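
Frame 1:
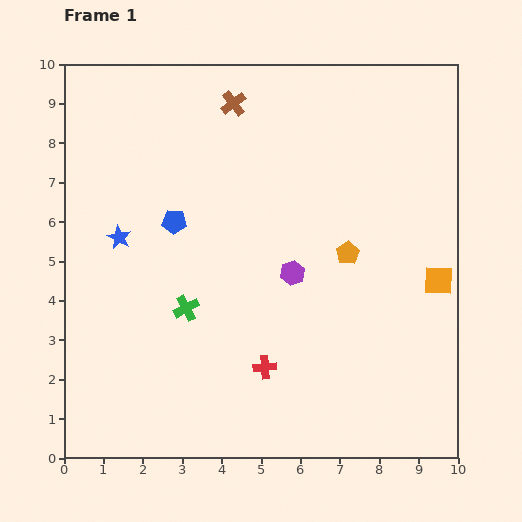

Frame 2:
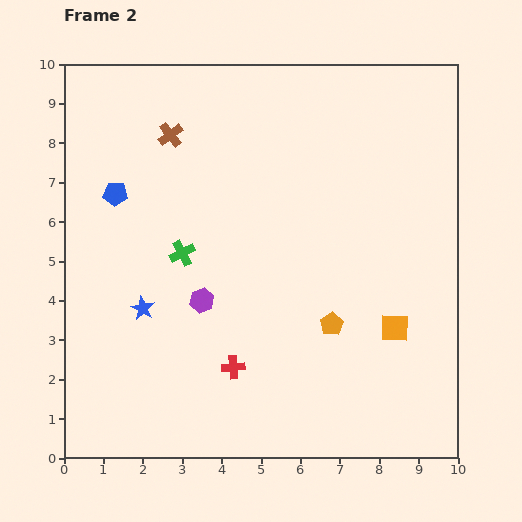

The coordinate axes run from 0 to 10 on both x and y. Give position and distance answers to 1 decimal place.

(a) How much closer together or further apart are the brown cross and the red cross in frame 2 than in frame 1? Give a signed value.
-0.6

Distance in frame 1: 6.7. Distance in frame 2: 6.1.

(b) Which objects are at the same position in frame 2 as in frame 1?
none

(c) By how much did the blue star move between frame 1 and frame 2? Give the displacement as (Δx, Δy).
(0.6, -1.8)

The blue star was at (1.4, 5.6) in frame 1 and (2.0, 3.8) in frame 2.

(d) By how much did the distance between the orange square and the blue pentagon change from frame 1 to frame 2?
+1.0

Distance in frame 1: 6.9. Distance in frame 2: 7.9.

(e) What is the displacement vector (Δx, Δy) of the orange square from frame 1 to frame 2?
(-1.1, -1.2)

The orange square was at (9.5, 4.5) in frame 1 and (8.4, 3.3) in frame 2.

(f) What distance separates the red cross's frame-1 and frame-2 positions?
0.8

The red cross moved from (5.1, 2.3) to (4.3, 2.3), a distance of √(0.8² + 0.0²) ≈ 0.8.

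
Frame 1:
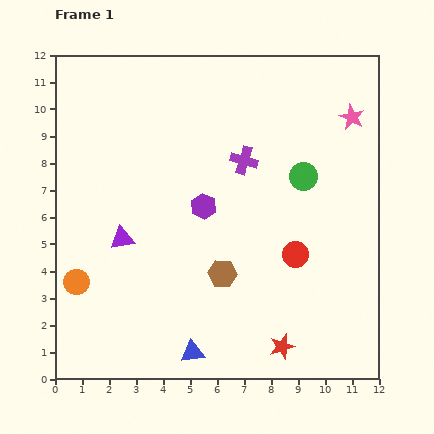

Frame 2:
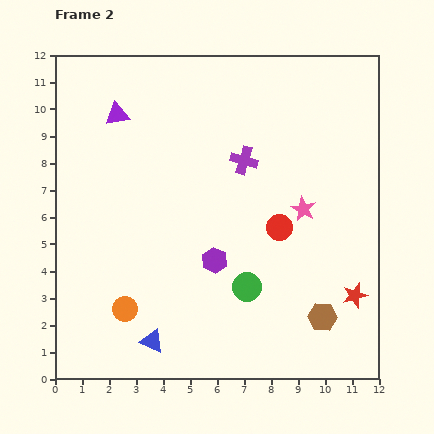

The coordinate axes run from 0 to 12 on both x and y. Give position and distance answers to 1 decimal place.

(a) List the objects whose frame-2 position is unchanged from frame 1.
the purple cross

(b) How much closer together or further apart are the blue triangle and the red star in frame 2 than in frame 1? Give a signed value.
+4.4

Distance in frame 1: 3.3. Distance in frame 2: 7.7.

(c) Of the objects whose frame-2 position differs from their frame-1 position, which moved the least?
the red circle

(moved 1.2)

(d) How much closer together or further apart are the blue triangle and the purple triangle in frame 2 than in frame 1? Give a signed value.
+3.6

Distance in frame 1: 4.9. Distance in frame 2: 8.5.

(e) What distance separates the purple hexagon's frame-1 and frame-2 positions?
2.0

The purple hexagon moved from (5.5, 6.4) to (5.9, 4.4), a distance of √(0.4² + 2.0²) ≈ 2.0.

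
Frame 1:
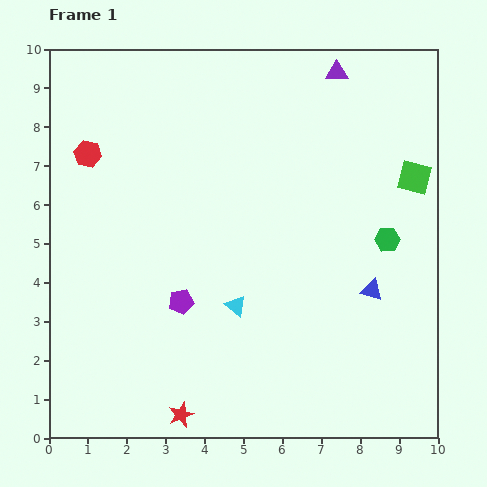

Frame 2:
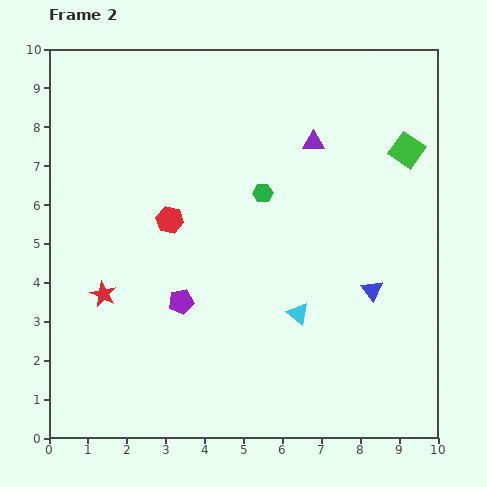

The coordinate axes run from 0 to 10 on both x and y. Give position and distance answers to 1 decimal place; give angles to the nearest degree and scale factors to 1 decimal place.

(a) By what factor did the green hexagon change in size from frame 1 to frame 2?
0.8×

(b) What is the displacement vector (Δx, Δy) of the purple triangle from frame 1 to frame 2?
(-0.6, -1.8)

The purple triangle was at (7.4, 9.4) in frame 1 and (6.8, 7.6) in frame 2.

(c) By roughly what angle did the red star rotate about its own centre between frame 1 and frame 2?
24° counter-clockwise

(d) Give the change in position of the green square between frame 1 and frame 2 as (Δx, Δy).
(-0.2, 0.7)

The green square was at (9.4, 6.7) in frame 1 and (9.2, 7.4) in frame 2.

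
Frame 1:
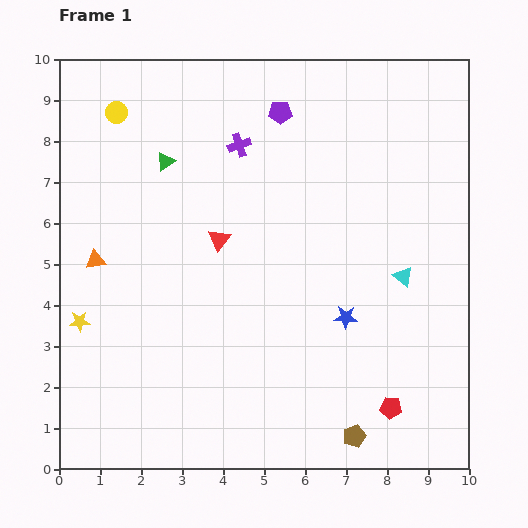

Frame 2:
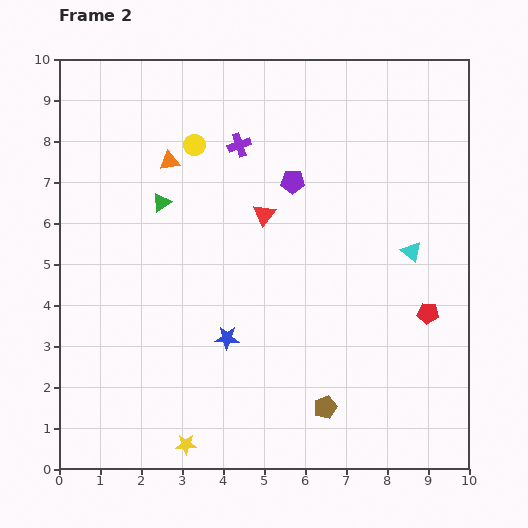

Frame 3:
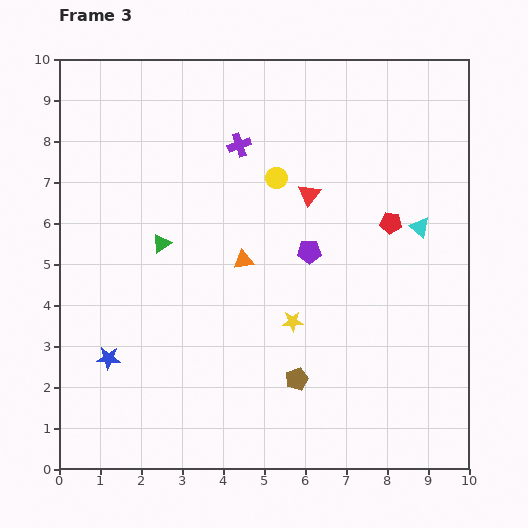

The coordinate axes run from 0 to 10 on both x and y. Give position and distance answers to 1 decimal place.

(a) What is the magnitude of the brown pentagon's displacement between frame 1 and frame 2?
1.0

The brown pentagon moved from (7.2, 0.8) to (6.5, 1.5), a distance of √(0.7² + 0.7²) ≈ 1.0.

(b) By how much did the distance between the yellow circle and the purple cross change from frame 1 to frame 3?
-1.9

Distance in frame 1: 3.1. Distance in frame 3: 1.2.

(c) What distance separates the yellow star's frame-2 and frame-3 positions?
4.0

The yellow star moved from (3.1, 0.6) to (5.7, 3.6), a distance of √(2.6² + 3.0²) ≈ 4.0.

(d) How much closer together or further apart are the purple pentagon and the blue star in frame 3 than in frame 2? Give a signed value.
+1.4

Distance in frame 2: 4.1. Distance in frame 3: 5.5.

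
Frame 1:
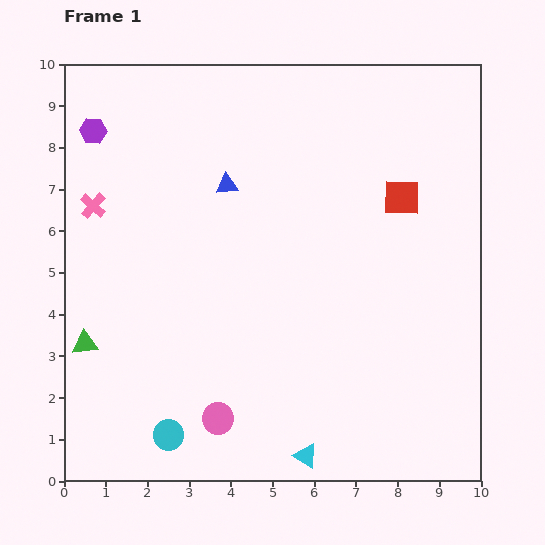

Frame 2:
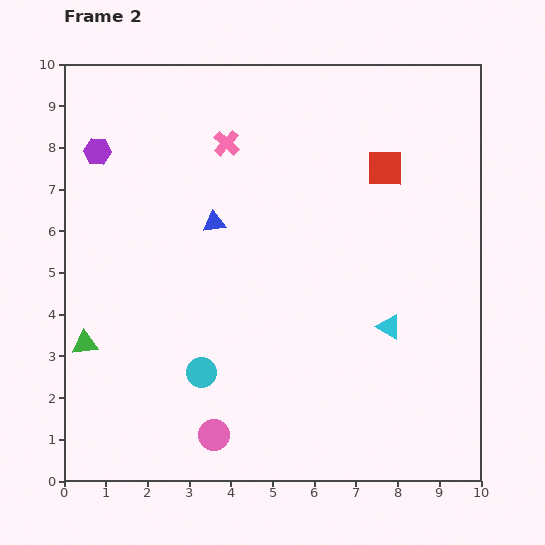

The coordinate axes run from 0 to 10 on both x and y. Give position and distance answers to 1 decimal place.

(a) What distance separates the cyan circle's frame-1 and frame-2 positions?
1.7

The cyan circle moved from (2.5, 1.1) to (3.3, 2.6), a distance of √(0.8² + 1.5²) ≈ 1.7.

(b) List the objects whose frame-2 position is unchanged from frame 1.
the green triangle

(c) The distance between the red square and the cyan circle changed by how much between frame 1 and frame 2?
-1.4

Distance in frame 1: 8.0. Distance in frame 2: 6.6.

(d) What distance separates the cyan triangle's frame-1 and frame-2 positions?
3.7

The cyan triangle moved from (5.8, 0.6) to (7.8, 3.7), a distance of √(2.0² + 3.1²) ≈ 3.7.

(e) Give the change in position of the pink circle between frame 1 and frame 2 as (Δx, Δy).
(-0.1, -0.4)

The pink circle was at (3.7, 1.5) in frame 1 and (3.6, 1.1) in frame 2.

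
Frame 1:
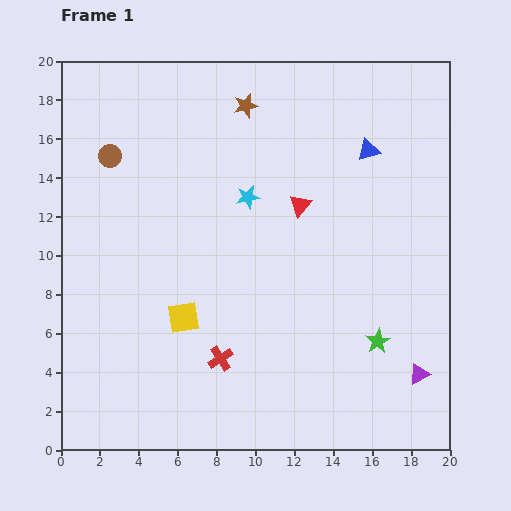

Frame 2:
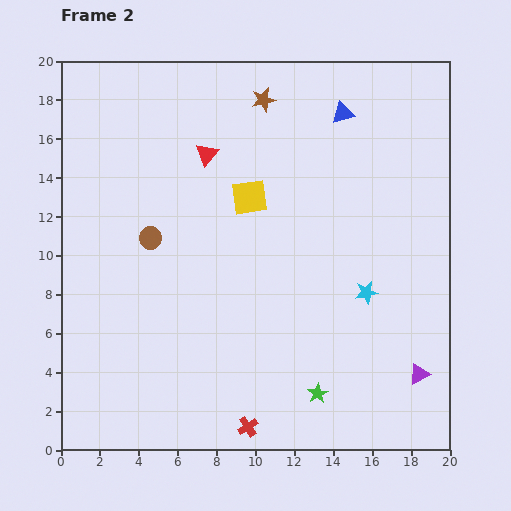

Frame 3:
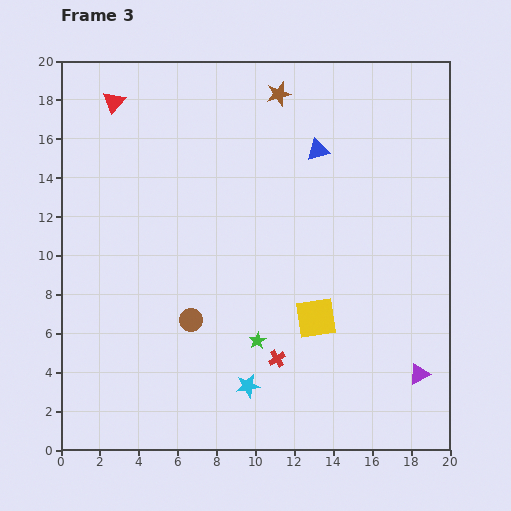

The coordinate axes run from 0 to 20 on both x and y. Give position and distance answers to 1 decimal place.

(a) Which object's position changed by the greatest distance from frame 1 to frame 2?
the cyan star

(moved 7.8; next 7.1)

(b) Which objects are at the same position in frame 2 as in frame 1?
the purple triangle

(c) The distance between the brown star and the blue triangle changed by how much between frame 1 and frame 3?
-3.2

Distance in frame 1: 6.7. Distance in frame 3: 3.5.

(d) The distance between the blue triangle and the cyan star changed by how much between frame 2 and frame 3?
+3.3

Distance in frame 2: 9.3. Distance in frame 3: 12.6.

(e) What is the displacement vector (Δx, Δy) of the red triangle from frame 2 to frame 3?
(-4.8, 2.7)

The red triangle was at (7.5, 15.2) in frame 2 and (2.7, 17.9) in frame 3.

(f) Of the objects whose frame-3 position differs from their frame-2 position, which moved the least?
the brown star

(moved 0.9)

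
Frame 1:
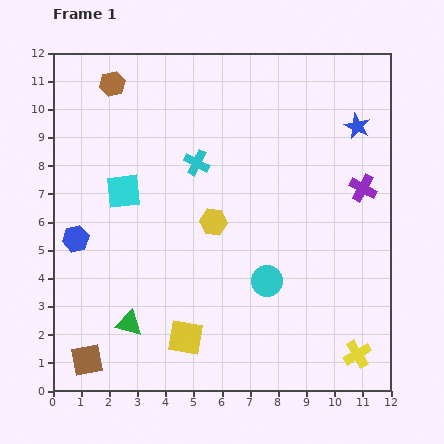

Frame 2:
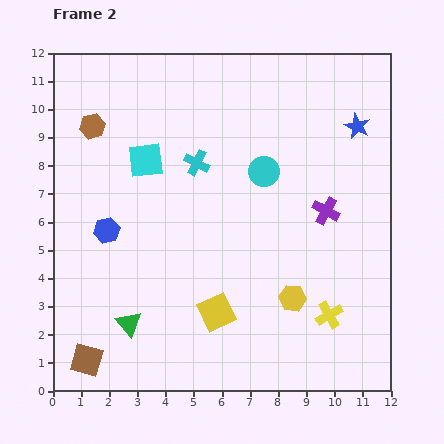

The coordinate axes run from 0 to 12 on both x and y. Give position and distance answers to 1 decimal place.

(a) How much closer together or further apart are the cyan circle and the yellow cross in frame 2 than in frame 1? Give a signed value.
+1.5

Distance in frame 1: 4.1. Distance in frame 2: 5.6.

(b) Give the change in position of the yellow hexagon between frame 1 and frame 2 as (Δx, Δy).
(2.8, -2.7)

The yellow hexagon was at (5.7, 6.0) in frame 1 and (8.5, 3.3) in frame 2.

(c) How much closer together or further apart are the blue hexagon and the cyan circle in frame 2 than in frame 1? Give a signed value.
-1.0

Distance in frame 1: 7.0. Distance in frame 2: 6.0.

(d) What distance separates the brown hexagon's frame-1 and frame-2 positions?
1.7

The brown hexagon moved from (2.1, 10.9) to (1.4, 9.4), a distance of √(0.7² + 1.5²) ≈ 1.7.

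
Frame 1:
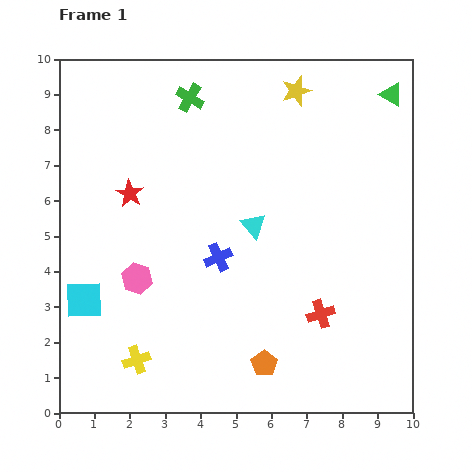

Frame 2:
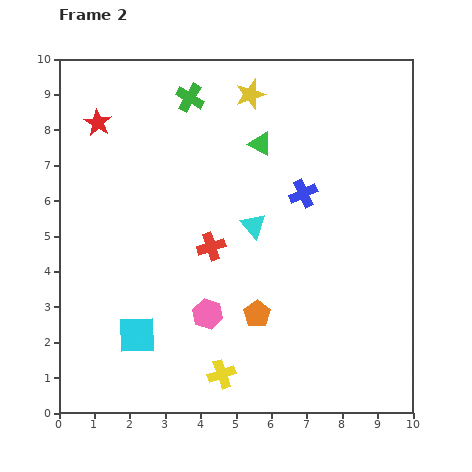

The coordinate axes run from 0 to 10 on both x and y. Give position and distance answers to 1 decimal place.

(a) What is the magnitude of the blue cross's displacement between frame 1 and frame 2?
3.0

The blue cross moved from (4.5, 4.4) to (6.9, 6.2), a distance of √(2.4² + 1.8²) ≈ 3.0.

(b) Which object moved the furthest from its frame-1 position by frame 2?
the green triangle

(moved 4.0; next 3.6)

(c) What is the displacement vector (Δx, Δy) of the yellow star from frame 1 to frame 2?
(-1.3, -0.1)

The yellow star was at (6.7, 9.1) in frame 1 and (5.4, 9.0) in frame 2.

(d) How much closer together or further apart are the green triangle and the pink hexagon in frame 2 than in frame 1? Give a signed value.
-3.9

Distance in frame 1: 8.9. Distance in frame 2: 5.0.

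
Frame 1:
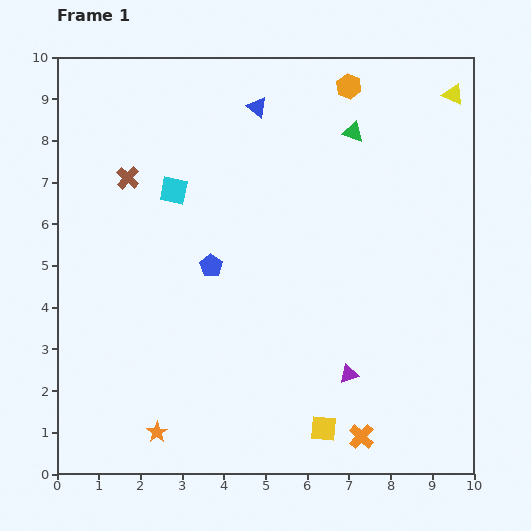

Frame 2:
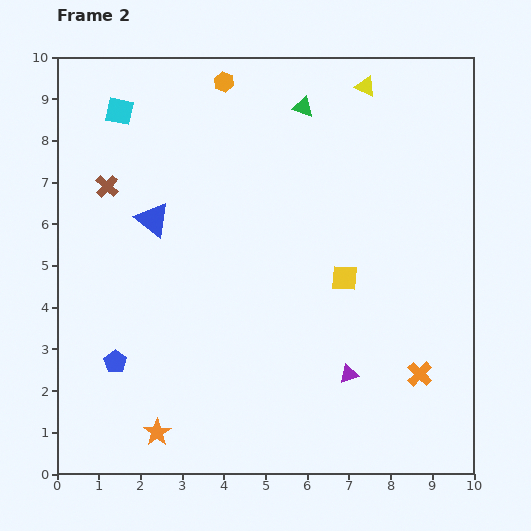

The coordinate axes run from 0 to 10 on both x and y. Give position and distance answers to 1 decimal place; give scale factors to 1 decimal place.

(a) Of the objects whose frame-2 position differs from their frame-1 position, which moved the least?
the brown cross

(moved 0.5)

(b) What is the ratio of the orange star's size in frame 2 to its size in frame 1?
1.3×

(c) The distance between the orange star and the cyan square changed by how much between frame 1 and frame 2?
+2.0

Distance in frame 1: 5.8. Distance in frame 2: 7.8.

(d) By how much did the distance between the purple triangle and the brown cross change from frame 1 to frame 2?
+0.2

Distance in frame 1: 7.1. Distance in frame 2: 7.3.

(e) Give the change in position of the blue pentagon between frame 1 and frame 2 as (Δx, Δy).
(-2.3, -2.3)

The blue pentagon was at (3.7, 5.0) in frame 1 and (1.4, 2.7) in frame 2.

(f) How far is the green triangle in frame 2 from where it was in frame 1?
1.3

The green triangle moved from (7.1, 8.2) to (5.9, 8.8), a distance of √(1.2² + 0.6²) ≈ 1.3.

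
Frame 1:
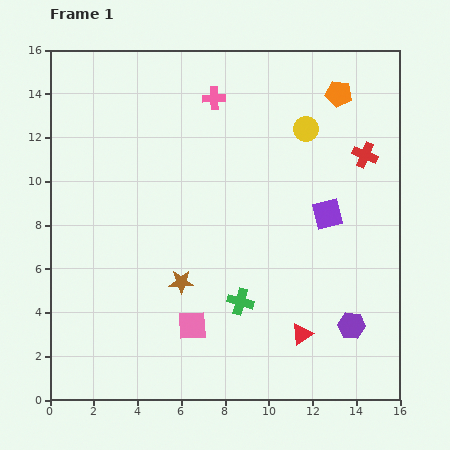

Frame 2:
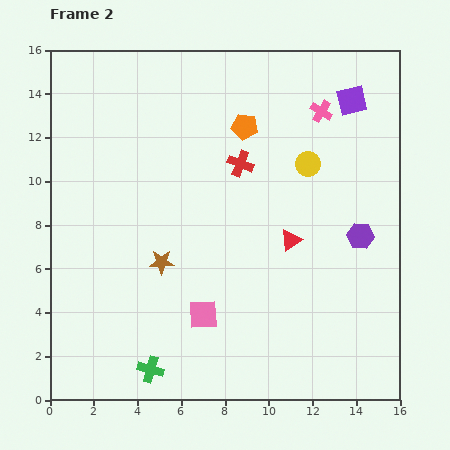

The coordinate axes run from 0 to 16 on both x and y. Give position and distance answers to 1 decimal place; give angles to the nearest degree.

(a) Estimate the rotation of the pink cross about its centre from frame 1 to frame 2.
34° clockwise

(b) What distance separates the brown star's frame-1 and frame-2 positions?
1.3

The brown star moved from (6.0, 5.4) to (5.1, 6.3), a distance of √(0.9² + 0.9²) ≈ 1.3.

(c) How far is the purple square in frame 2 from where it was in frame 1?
5.3

The purple square moved from (12.7, 8.5) to (13.8, 13.7), a distance of √(1.1² + 5.2²) ≈ 5.3.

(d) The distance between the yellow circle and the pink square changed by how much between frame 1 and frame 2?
-2.0

Distance in frame 1: 10.4. Distance in frame 2: 8.4.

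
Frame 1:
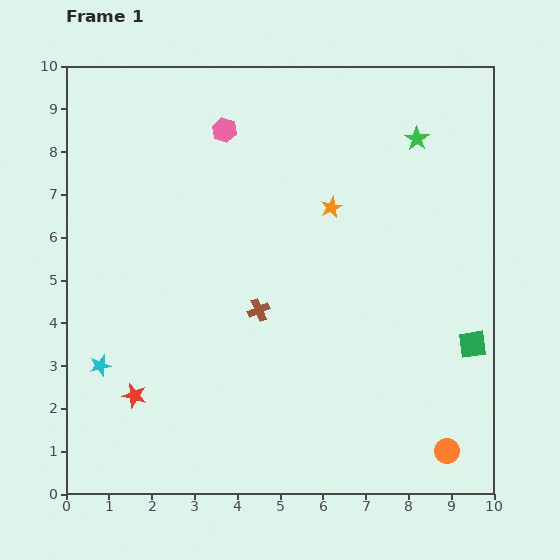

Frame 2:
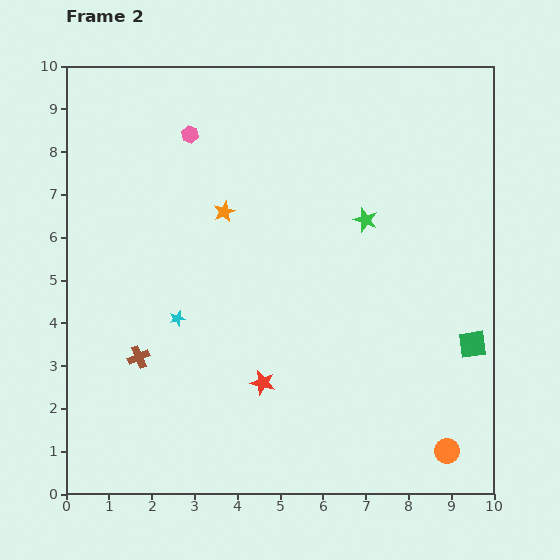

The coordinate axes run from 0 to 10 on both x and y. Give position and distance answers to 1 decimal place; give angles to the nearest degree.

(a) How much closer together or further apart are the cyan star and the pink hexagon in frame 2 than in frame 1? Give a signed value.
-1.9

Distance in frame 1: 6.2. Distance in frame 2: 4.3.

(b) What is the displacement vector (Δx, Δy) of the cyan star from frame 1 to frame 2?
(1.8, 1.1)

The cyan star was at (0.8, 3.0) in frame 1 and (2.6, 4.1) in frame 2.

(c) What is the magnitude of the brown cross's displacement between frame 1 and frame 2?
3.0

The brown cross moved from (4.5, 4.3) to (1.7, 3.2), a distance of √(2.8² + 1.1²) ≈ 3.0.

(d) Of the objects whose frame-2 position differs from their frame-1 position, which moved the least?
the pink hexagon

(moved 0.8)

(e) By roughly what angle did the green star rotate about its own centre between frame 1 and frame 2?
15° counter-clockwise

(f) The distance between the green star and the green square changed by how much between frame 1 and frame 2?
-1.2

Distance in frame 1: 5.0. Distance in frame 2: 3.8.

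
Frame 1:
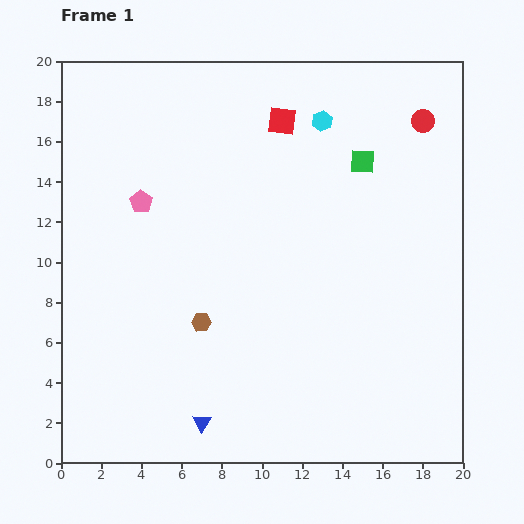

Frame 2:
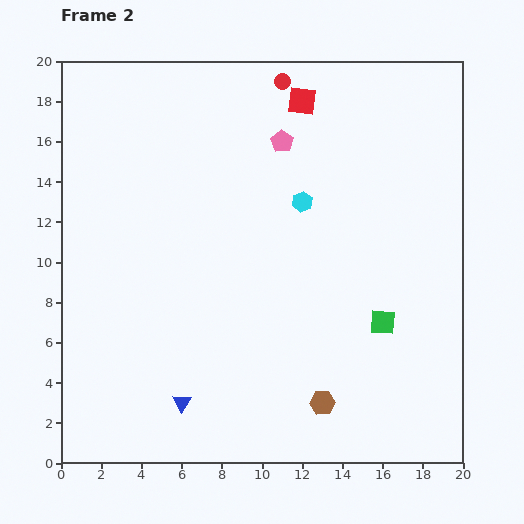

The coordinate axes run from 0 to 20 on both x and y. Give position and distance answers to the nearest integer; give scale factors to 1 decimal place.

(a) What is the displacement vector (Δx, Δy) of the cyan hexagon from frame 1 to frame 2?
(-1, -4)

The cyan hexagon was at (13, 17) in frame 1 and (12, 13) in frame 2.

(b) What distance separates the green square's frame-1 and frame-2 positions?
8

The green square moved from (15, 15) to (16, 7), a distance of √(1² + 8²) ≈ 8.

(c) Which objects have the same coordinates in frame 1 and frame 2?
none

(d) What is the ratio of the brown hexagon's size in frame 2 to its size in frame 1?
1.3×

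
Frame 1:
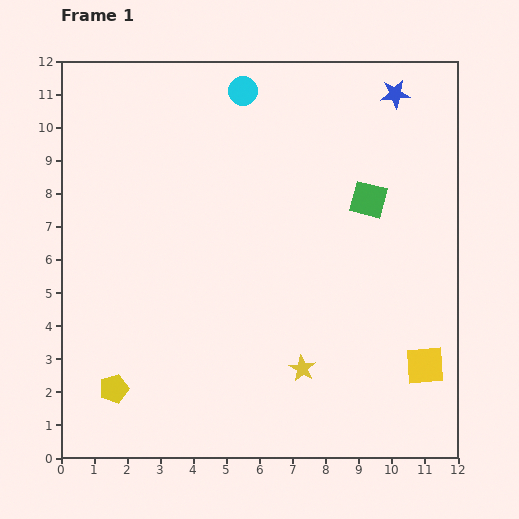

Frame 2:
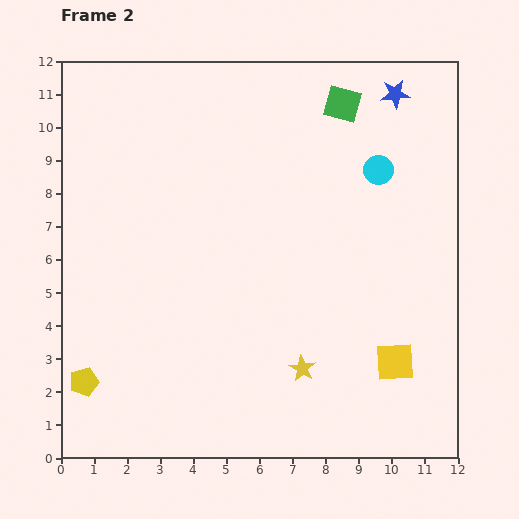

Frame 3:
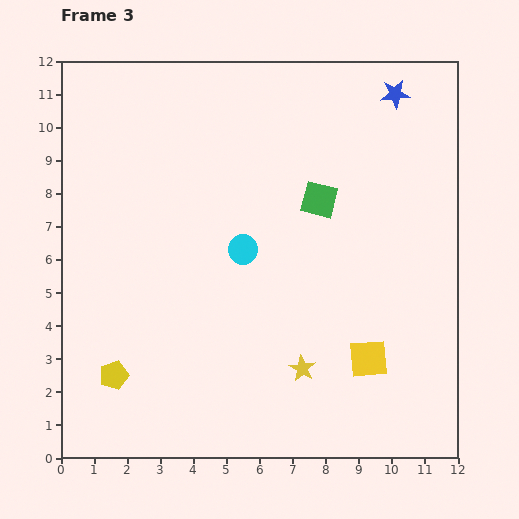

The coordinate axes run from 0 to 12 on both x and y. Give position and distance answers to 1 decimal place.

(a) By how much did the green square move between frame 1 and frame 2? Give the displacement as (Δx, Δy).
(-0.8, 2.9)

The green square was at (9.3, 7.8) in frame 1 and (8.5, 10.7) in frame 2.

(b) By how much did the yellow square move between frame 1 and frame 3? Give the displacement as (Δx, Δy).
(-1.7, 0.2)

The yellow square was at (11.0, 2.8) in frame 1 and (9.3, 3.0) in frame 3.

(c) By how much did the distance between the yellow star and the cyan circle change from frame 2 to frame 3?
-2.4

Distance in frame 2: 6.4. Distance in frame 3: 4.0.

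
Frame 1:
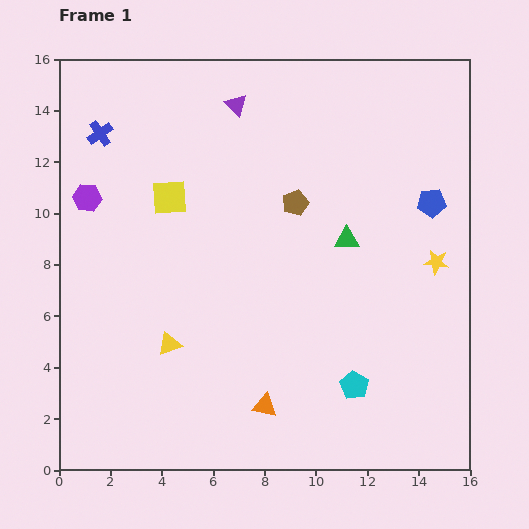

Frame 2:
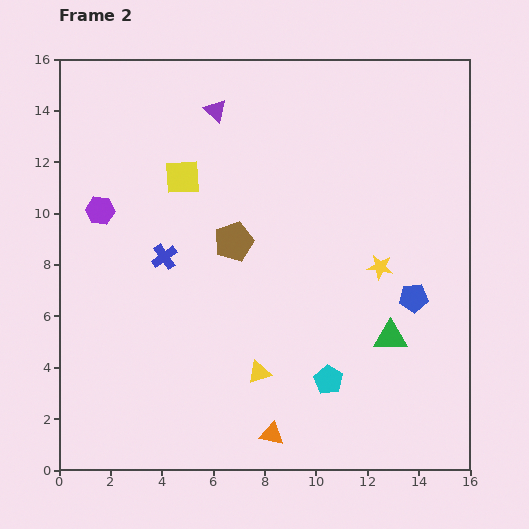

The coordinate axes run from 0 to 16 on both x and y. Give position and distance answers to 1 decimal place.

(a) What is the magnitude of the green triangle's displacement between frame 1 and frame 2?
4.2

The green triangle moved from (11.2, 9.0) to (12.9, 5.2), a distance of √(1.7² + 3.8²) ≈ 4.2.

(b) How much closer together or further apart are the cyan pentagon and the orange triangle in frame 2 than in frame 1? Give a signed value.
-0.6

Distance in frame 1: 3.6. Distance in frame 2: 3.0.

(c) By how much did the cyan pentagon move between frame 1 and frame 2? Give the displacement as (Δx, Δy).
(-1.0, 0.2)

The cyan pentagon was at (11.5, 3.3) in frame 1 and (10.5, 3.5) in frame 2.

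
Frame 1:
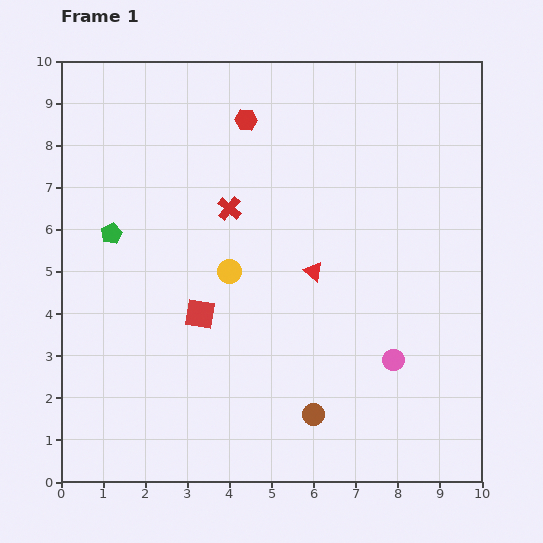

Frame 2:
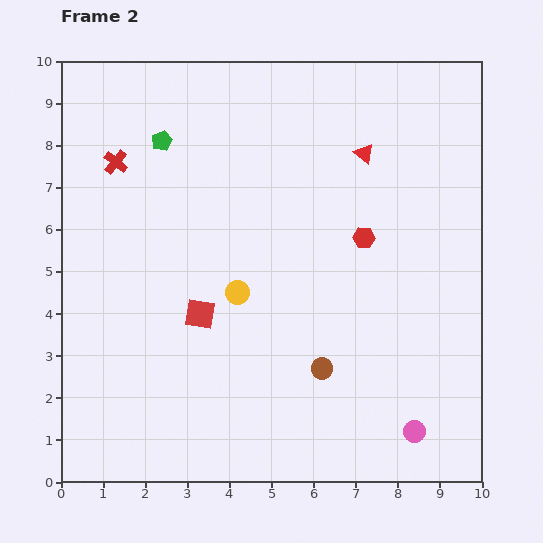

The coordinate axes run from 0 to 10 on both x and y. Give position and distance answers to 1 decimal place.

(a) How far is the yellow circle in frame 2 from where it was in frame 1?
0.5

The yellow circle moved from (4.0, 5.0) to (4.2, 4.5), a distance of √(0.2² + 0.5²) ≈ 0.5.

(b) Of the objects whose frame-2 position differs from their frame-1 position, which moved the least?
the yellow circle

(moved 0.5)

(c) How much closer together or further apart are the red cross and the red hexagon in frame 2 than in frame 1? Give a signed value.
+4.1

Distance in frame 1: 2.1. Distance in frame 2: 6.2.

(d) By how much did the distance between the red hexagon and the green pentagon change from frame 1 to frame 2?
+1.1

Distance in frame 1: 4.2. Distance in frame 2: 5.3.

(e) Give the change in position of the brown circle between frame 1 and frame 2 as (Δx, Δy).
(0.2, 1.1)

The brown circle was at (6.0, 1.6) in frame 1 and (6.2, 2.7) in frame 2.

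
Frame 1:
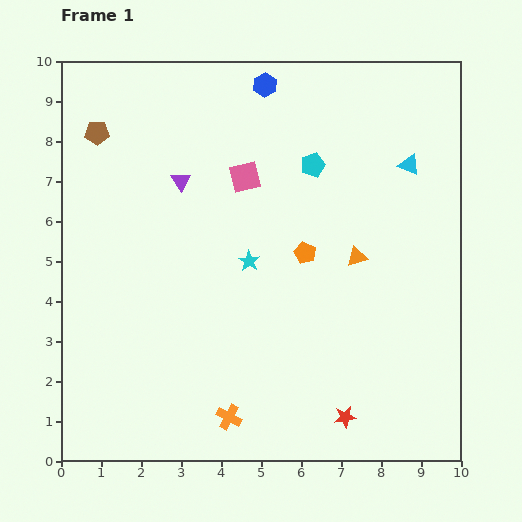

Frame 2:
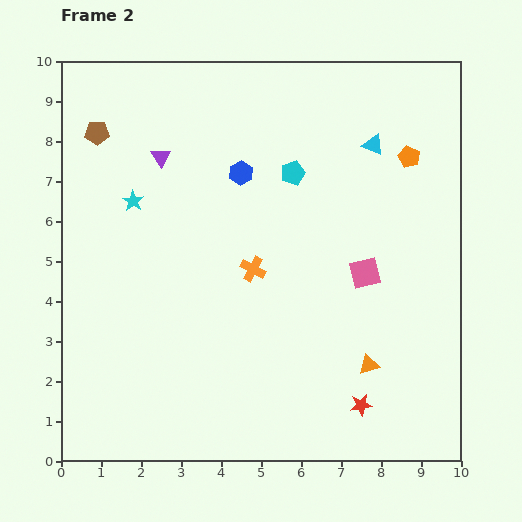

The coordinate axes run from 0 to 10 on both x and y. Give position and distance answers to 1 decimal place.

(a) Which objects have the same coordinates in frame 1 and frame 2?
the brown pentagon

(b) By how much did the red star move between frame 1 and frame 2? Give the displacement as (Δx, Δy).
(0.4, 0.3)

The red star was at (7.1, 1.1) in frame 1 and (7.5, 1.4) in frame 2.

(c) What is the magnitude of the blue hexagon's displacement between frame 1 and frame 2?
2.3

The blue hexagon moved from (5.1, 9.4) to (4.5, 7.2), a distance of √(0.6² + 2.2²) ≈ 2.3.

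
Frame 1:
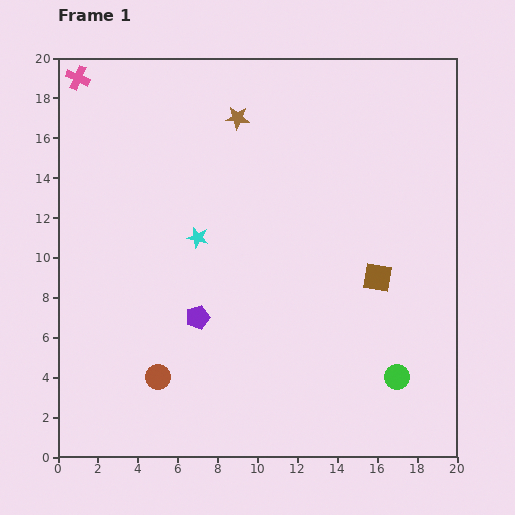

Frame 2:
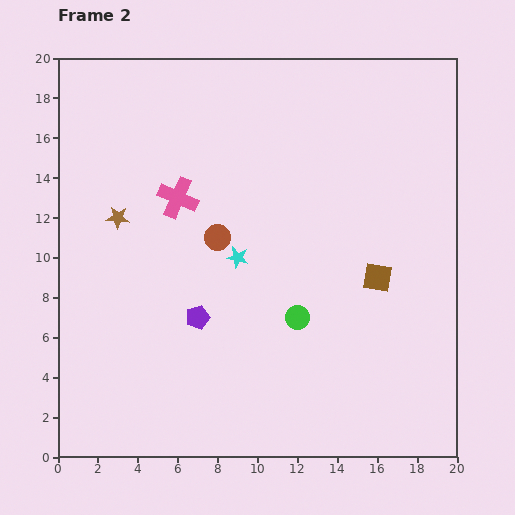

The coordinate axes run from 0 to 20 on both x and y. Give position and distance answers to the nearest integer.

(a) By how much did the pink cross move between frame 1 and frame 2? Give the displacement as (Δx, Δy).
(5, -6)

The pink cross was at (1, 19) in frame 1 and (6, 13) in frame 2.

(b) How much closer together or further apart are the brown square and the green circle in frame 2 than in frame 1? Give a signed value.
-1

Distance in frame 1: 5. Distance in frame 2: 4.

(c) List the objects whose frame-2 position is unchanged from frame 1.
the brown square, the purple pentagon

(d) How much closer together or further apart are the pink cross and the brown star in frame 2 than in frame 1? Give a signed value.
-5

Distance in frame 1: 8. Distance in frame 2: 3.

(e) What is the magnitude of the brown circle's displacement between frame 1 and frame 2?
8

The brown circle moved from (5, 4) to (8, 11), a distance of √(3² + 7²) ≈ 8.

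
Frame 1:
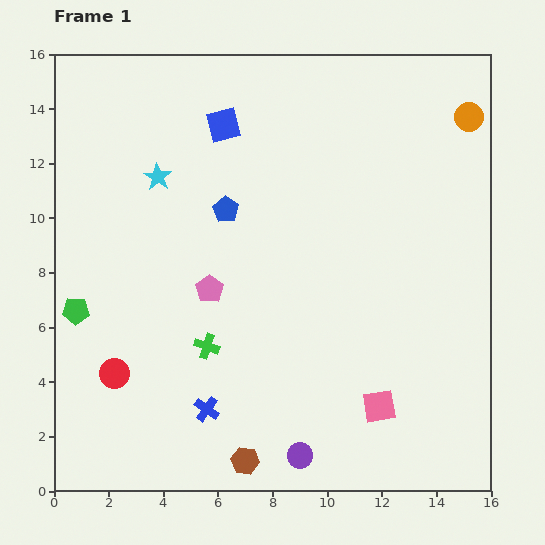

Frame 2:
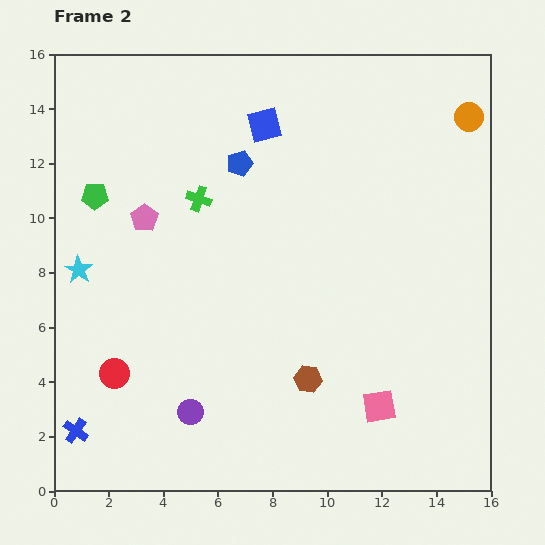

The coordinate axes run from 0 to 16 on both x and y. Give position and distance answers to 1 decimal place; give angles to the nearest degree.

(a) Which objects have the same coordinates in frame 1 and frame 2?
the red circle, the orange circle, the pink square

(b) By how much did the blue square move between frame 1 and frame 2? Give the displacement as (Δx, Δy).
(1.5, 0.0)

The blue square was at (6.2, 13.4) in frame 1 and (7.7, 13.4) in frame 2.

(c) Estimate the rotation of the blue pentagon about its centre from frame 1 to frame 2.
22° clockwise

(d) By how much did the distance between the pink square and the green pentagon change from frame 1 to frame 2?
+1.3

Distance in frame 1: 11.6. Distance in frame 2: 12.9.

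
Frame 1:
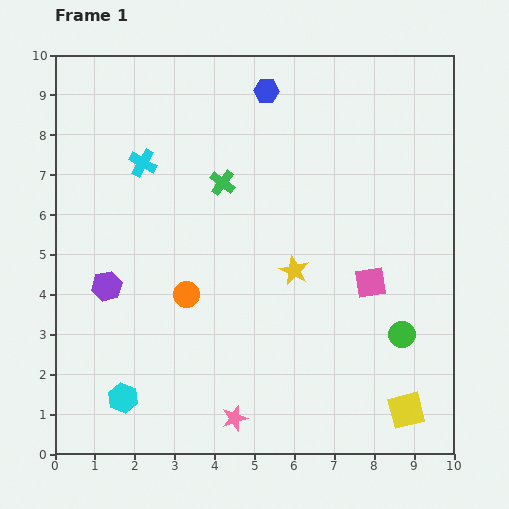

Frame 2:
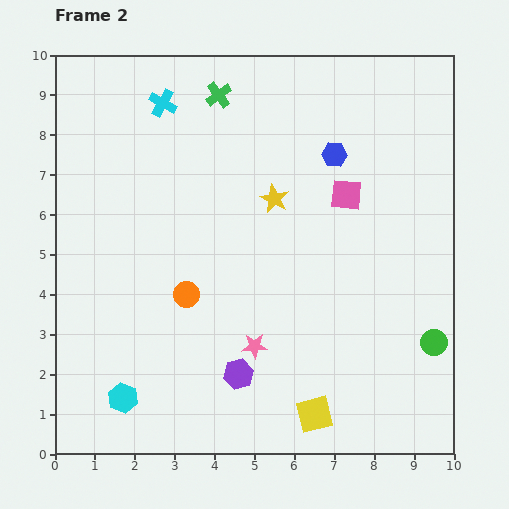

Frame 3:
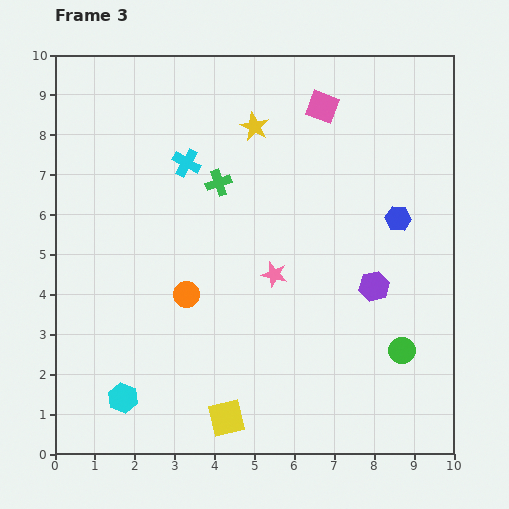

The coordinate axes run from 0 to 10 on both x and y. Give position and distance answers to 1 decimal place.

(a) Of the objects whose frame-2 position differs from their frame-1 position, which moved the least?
the green circle

(moved 0.8)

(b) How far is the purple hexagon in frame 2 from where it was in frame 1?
4.0

The purple hexagon moved from (1.3, 4.2) to (4.6, 2.0), a distance of √(3.3² + 2.2²) ≈ 4.0.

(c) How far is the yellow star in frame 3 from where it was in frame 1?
3.7

The yellow star moved from (6.0, 4.6) to (5.0, 8.2), a distance of √(1.0² + 3.6²) ≈ 3.7.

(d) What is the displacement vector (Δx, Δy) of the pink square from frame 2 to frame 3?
(-0.6, 2.2)

The pink square was at (7.3, 6.5) in frame 2 and (6.7, 8.7) in frame 3.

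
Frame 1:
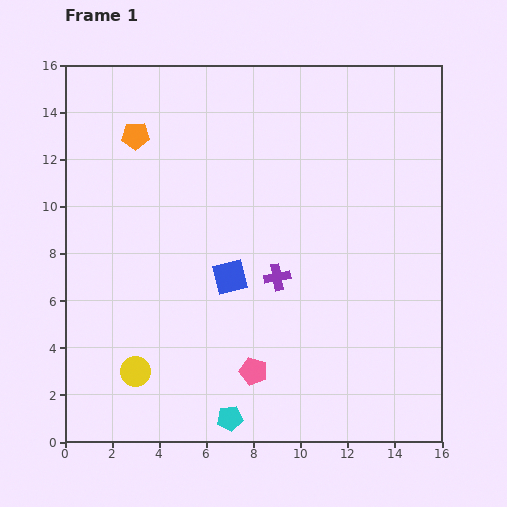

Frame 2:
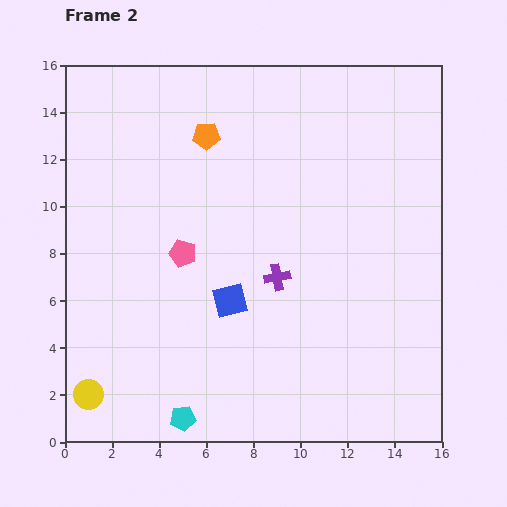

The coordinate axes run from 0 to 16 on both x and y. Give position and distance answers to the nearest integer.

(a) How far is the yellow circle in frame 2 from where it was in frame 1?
2

The yellow circle moved from (3, 3) to (1, 2), a distance of √(2² + 1²) ≈ 2.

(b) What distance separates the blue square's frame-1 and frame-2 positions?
1

The blue square moved from (7, 7) to (7, 6), a distance of √(0² + 1²) ≈ 1.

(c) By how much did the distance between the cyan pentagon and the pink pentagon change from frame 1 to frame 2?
+5

Distance in frame 1: 2. Distance in frame 2: 7.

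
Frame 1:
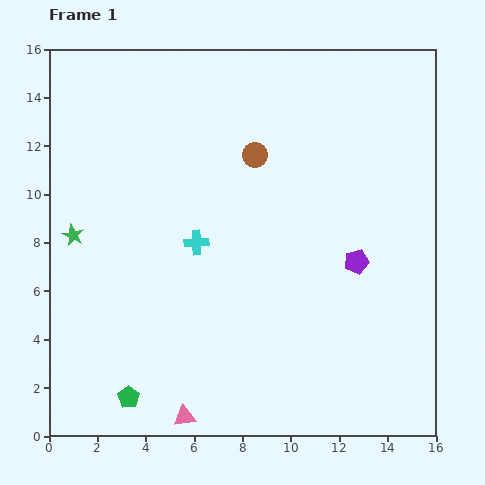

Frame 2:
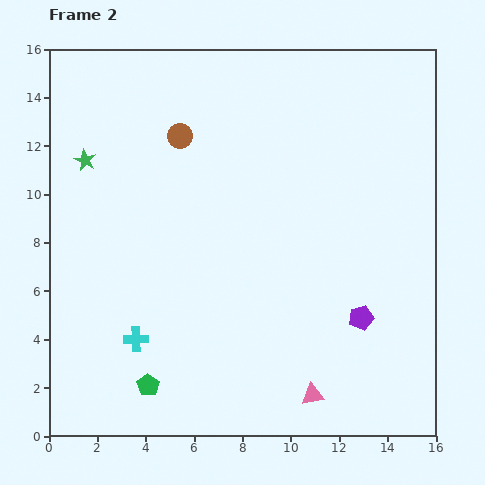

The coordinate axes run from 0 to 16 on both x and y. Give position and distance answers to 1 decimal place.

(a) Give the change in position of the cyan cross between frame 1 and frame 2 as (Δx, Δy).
(-2.5, -4.0)

The cyan cross was at (6.1, 8.0) in frame 1 and (3.6, 4.0) in frame 2.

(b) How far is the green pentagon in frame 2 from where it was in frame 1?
0.9

The green pentagon moved from (3.3, 1.6) to (4.1, 2.1), a distance of √(0.8² + 0.5²) ≈ 0.9.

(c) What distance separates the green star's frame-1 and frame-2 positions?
3.1

The green star moved from (1.0, 8.3) to (1.5, 11.4), a distance of √(0.5² + 3.1²) ≈ 3.1.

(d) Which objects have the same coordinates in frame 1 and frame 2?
none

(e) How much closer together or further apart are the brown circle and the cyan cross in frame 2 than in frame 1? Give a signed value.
+4.3

Distance in frame 1: 4.3. Distance in frame 2: 8.6.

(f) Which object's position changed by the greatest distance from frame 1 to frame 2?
the pink triangle

(moved 5.4; next 4.7)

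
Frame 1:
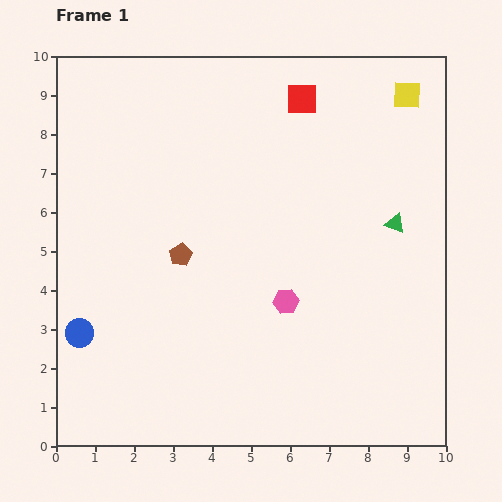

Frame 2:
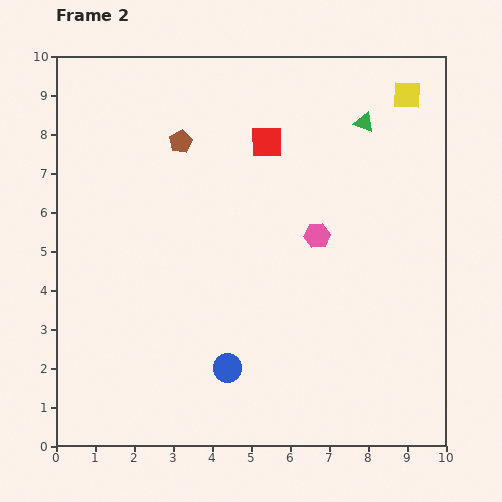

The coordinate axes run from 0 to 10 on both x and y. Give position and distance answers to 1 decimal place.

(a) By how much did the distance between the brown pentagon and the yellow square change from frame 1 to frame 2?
-1.2

Distance in frame 1: 7.1. Distance in frame 2: 5.9.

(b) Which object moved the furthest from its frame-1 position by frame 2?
the blue circle

(moved 3.9; next 2.9)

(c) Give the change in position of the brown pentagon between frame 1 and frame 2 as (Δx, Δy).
(0.0, 2.9)

The brown pentagon was at (3.2, 4.9) in frame 1 and (3.2, 7.8) in frame 2.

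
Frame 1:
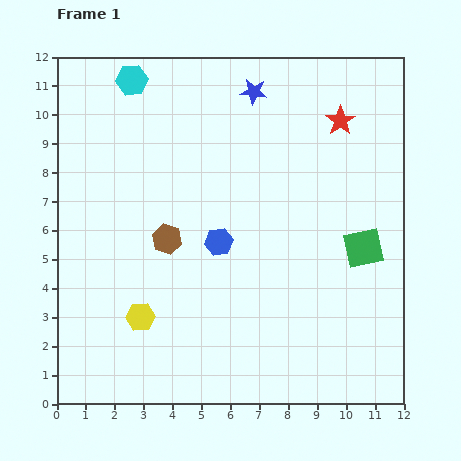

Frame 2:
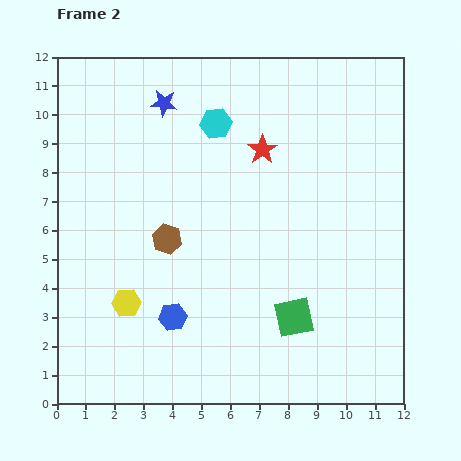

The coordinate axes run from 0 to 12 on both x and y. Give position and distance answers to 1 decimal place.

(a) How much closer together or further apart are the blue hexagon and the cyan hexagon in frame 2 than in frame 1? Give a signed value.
+0.5

Distance in frame 1: 6.4. Distance in frame 2: 6.9.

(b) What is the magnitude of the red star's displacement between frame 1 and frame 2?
2.9

The red star moved from (9.8, 9.8) to (7.1, 8.8), a distance of √(2.7² + 1.0²) ≈ 2.9.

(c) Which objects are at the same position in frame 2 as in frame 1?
the brown hexagon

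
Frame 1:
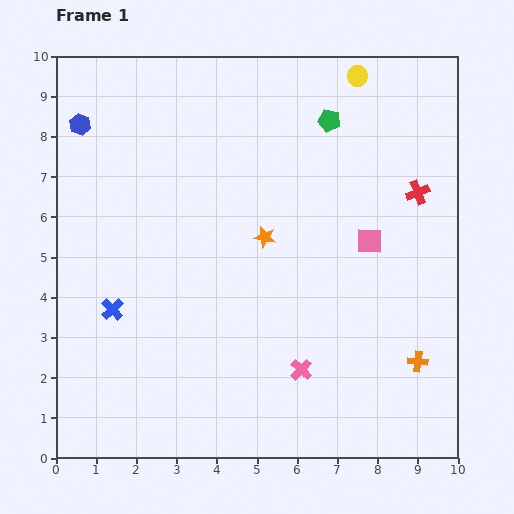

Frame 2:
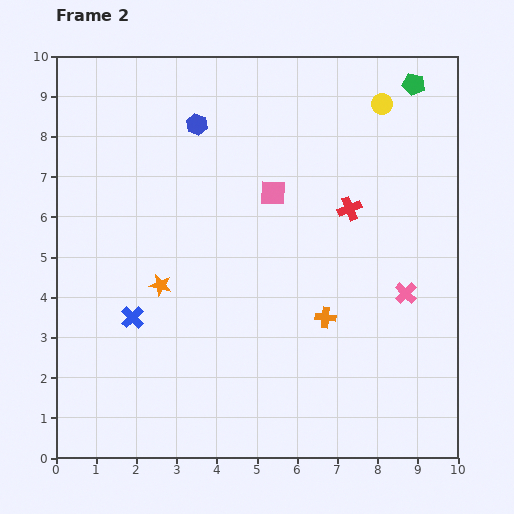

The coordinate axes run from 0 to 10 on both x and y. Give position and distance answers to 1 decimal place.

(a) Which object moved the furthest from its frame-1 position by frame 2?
the pink cross

(moved 3.2; next 2.9)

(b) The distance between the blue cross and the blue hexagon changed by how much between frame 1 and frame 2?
+0.4

Distance in frame 1: 4.7. Distance in frame 2: 5.1.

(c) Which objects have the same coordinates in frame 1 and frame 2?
none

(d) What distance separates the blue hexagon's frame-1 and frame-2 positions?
2.9

The blue hexagon moved from (0.6, 8.3) to (3.5, 8.3), a distance of √(2.9² + 0.0²) ≈ 2.9.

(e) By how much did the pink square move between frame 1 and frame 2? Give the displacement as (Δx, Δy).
(-2.4, 1.2)

The pink square was at (7.8, 5.4) in frame 1 and (5.4, 6.6) in frame 2.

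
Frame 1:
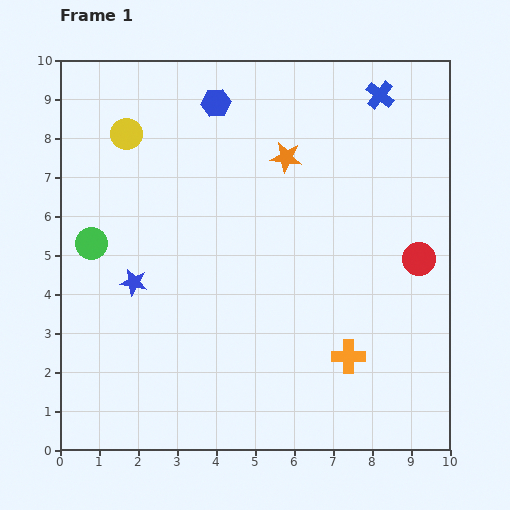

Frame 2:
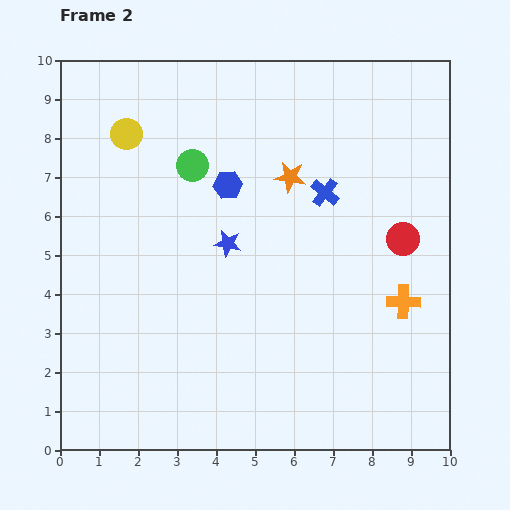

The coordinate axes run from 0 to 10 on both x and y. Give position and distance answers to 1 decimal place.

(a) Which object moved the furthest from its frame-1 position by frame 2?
the green circle

(moved 3.3; next 2.9)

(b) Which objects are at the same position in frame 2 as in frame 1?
the yellow circle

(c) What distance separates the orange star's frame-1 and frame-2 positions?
0.5

The orange star moved from (5.8, 7.5) to (5.9, 7.0), a distance of √(0.1² + 0.5²) ≈ 0.5.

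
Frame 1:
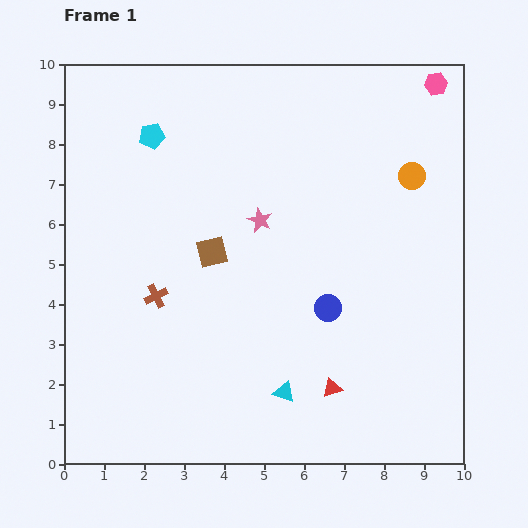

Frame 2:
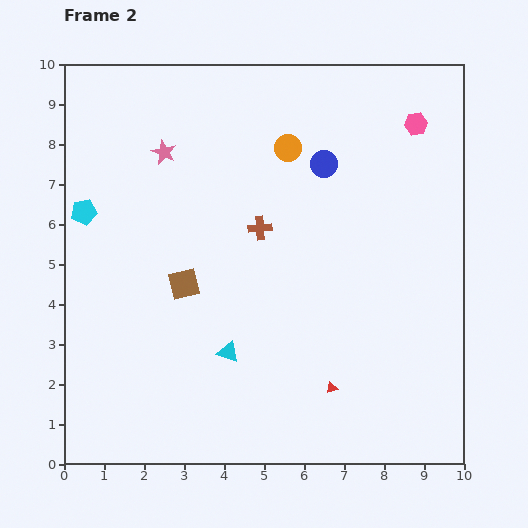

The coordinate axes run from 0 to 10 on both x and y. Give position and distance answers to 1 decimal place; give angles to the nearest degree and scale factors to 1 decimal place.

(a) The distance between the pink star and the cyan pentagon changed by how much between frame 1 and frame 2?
-0.9

Distance in frame 1: 3.4. Distance in frame 2: 2.5.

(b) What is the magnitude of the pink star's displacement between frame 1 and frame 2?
2.9

The pink star moved from (4.9, 6.1) to (2.5, 7.8), a distance of √(2.4² + 1.7²) ≈ 2.9.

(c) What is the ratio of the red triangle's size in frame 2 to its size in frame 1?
0.6×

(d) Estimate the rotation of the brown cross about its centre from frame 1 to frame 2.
22° clockwise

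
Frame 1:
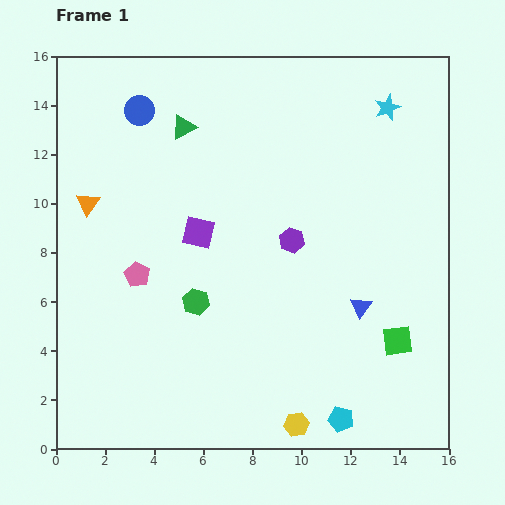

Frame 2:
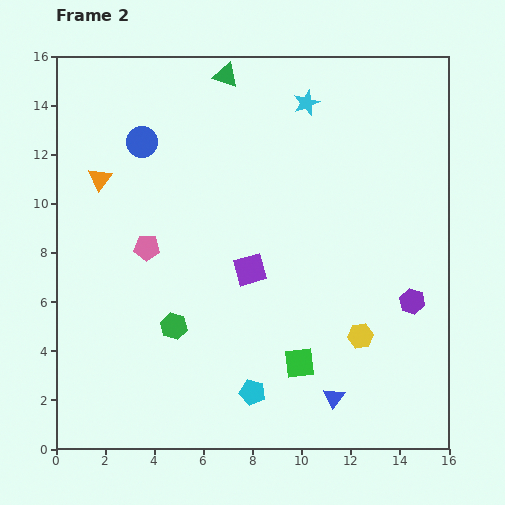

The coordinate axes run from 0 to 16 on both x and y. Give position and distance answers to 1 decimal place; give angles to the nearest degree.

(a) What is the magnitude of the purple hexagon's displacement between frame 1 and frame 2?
5.5

The purple hexagon moved from (9.6, 8.5) to (14.5, 6.0), a distance of √(4.9² + 2.5²) ≈ 5.5.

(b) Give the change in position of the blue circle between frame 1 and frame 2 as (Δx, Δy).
(0.1, -1.3)

The blue circle was at (3.4, 13.8) in frame 1 and (3.5, 12.5) in frame 2.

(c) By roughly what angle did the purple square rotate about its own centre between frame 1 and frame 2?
29° counter-clockwise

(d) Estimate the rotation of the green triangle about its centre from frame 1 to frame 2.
47° clockwise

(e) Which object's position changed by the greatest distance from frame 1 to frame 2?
the purple hexagon

(moved 5.5; next 4.4)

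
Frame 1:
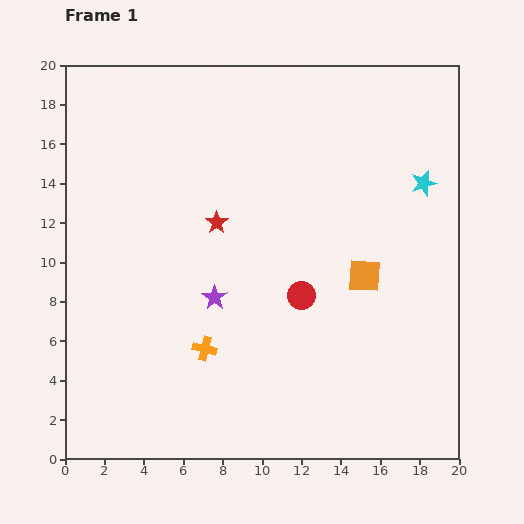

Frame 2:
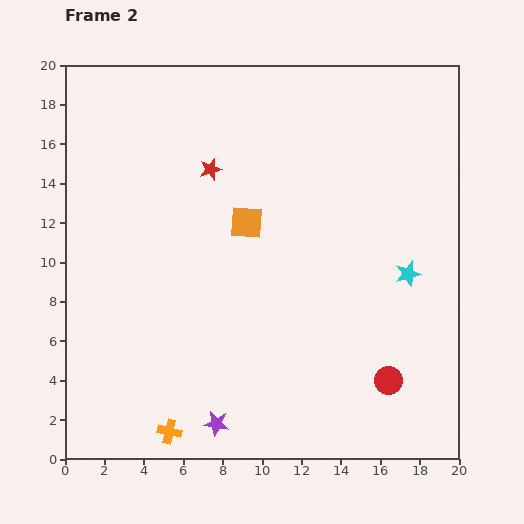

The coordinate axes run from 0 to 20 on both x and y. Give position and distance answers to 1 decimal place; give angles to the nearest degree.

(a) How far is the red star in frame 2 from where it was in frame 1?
2.7

The red star moved from (7.7, 12.0) to (7.4, 14.7), a distance of √(0.3² + 2.7²) ≈ 2.7.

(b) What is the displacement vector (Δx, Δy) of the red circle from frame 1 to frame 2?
(4.4, -4.3)

The red circle was at (12.0, 8.3) in frame 1 and (16.4, 4.0) in frame 2.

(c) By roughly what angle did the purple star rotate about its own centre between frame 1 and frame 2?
26° counter-clockwise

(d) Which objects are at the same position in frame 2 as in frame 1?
none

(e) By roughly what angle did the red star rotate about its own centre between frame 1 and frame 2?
21° clockwise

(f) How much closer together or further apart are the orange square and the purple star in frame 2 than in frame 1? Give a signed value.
+2.6

Distance in frame 1: 7.7. Distance in frame 2: 10.3.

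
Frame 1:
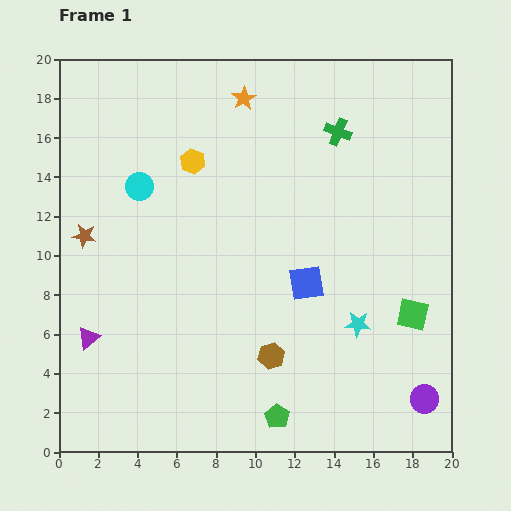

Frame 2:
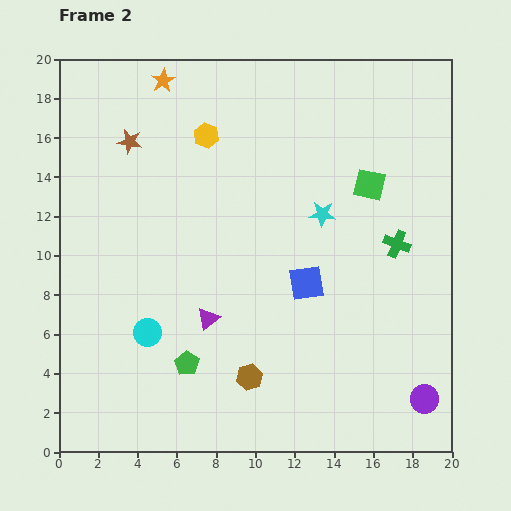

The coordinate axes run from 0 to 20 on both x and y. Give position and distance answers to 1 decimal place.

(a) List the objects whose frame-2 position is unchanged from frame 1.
the blue square, the purple circle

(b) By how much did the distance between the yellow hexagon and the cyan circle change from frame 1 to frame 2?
+7.4

Distance in frame 1: 3.0. Distance in frame 2: 10.4.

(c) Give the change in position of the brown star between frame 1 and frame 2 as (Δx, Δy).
(2.3, 4.8)

The brown star was at (1.3, 11.0) in frame 1 and (3.6, 15.8) in frame 2.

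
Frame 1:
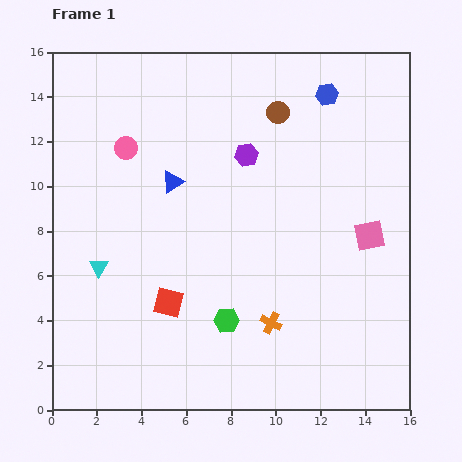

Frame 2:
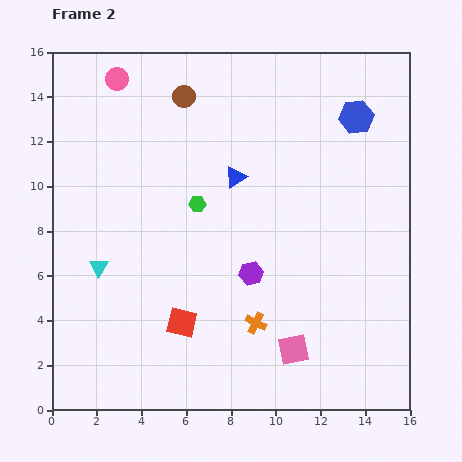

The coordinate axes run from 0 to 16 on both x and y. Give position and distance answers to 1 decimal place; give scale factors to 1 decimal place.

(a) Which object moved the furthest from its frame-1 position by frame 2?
the pink square

(moved 6.1; next 5.4)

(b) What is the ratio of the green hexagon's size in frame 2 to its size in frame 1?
0.7×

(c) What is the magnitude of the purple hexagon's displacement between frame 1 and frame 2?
5.3

The purple hexagon moved from (8.7, 11.4) to (8.9, 6.1), a distance of √(0.2² + 5.3²) ≈ 5.3.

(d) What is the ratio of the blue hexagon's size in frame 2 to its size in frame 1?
1.5×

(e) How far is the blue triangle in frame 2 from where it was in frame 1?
2.8

The blue triangle moved from (5.4, 10.2) to (8.2, 10.4), a distance of √(2.8² + 0.2²) ≈ 2.8.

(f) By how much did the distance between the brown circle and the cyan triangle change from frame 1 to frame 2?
-2.1

Distance in frame 1: 10.6. Distance in frame 2: 8.5.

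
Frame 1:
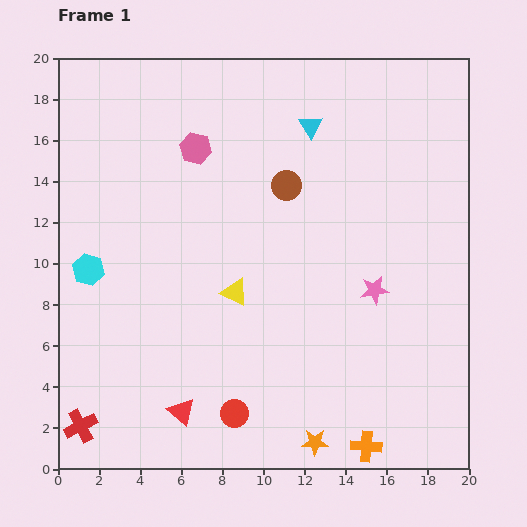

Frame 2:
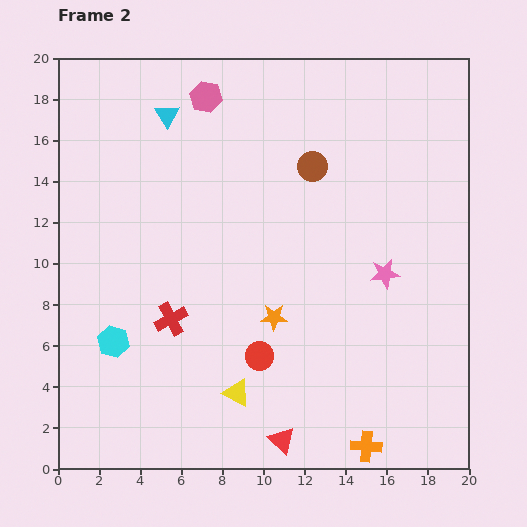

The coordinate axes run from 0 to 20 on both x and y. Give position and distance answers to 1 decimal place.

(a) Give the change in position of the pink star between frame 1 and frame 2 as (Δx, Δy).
(0.5, 0.8)

The pink star was at (15.4, 8.7) in frame 1 and (15.9, 9.5) in frame 2.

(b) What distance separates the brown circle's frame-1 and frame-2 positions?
1.6

The brown circle moved from (11.1, 13.8) to (12.4, 14.7), a distance of √(1.3² + 0.9²) ≈ 1.6.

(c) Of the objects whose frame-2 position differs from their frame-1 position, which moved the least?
the pink star

(moved 0.9)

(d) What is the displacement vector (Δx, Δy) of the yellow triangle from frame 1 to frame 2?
(0.1, -4.9)

The yellow triangle was at (8.6, 8.6) in frame 1 and (8.7, 3.7) in frame 2.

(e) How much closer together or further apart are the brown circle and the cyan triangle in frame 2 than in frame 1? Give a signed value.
+4.4

Distance in frame 1: 3.1. Distance in frame 2: 7.5.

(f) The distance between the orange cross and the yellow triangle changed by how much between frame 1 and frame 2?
-3.1

Distance in frame 1: 9.9. Distance in frame 2: 6.8.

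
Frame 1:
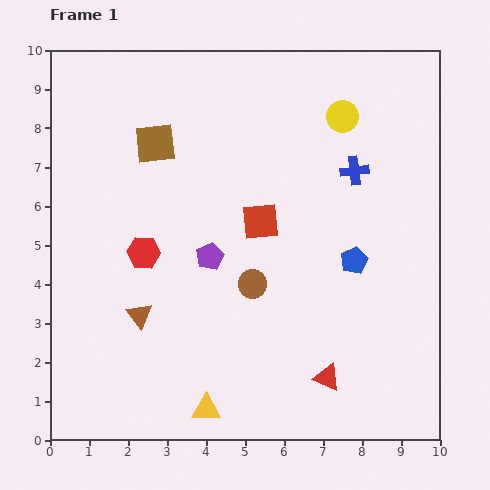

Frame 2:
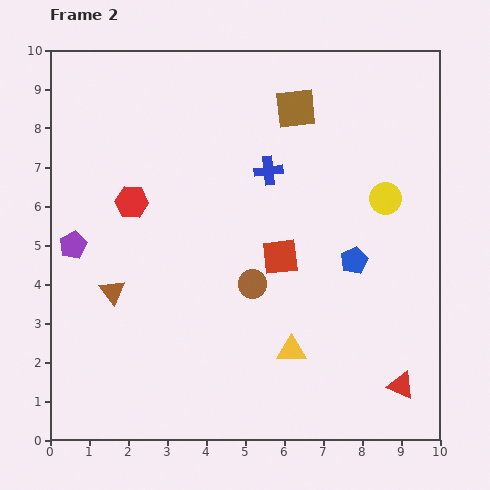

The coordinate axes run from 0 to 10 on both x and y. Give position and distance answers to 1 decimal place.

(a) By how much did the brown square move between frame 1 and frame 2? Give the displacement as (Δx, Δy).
(3.6, 0.9)

The brown square was at (2.7, 7.6) in frame 1 and (6.3, 8.5) in frame 2.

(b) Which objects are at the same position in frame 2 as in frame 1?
the blue pentagon, the brown circle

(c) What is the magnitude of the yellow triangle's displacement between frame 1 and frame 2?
2.7

The yellow triangle moved from (4.0, 0.8) to (6.2, 2.3), a distance of √(2.2² + 1.5²) ≈ 2.7.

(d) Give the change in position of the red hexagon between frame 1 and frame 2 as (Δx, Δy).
(-0.3, 1.3)

The red hexagon was at (2.4, 4.8) in frame 1 and (2.1, 6.1) in frame 2.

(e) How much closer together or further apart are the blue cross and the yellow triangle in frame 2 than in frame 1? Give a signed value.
-2.6

Distance in frame 1: 7.2. Distance in frame 2: 4.6.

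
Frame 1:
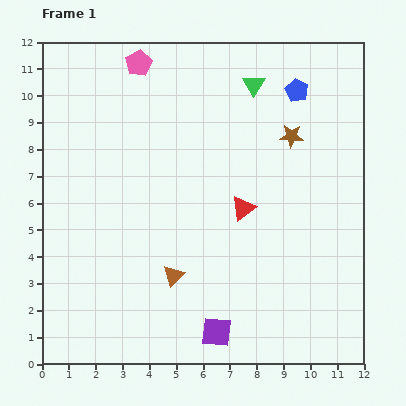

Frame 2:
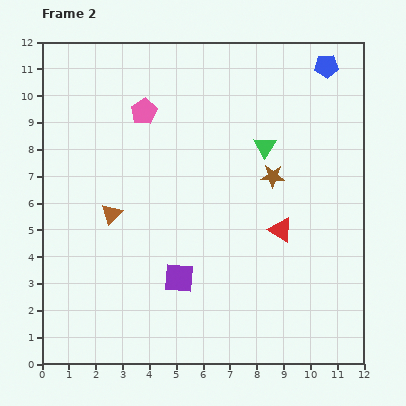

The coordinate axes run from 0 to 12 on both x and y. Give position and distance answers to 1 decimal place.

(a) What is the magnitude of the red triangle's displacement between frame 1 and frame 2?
1.6

The red triangle moved from (7.5, 5.8) to (8.9, 5.0), a distance of √(1.4² + 0.8²) ≈ 1.6.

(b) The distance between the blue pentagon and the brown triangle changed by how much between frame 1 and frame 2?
+1.4

Distance in frame 1: 8.3. Distance in frame 2: 9.7.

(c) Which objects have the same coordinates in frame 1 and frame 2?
none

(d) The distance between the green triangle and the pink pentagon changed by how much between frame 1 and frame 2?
+0.3

Distance in frame 1: 4.4. Distance in frame 2: 4.7.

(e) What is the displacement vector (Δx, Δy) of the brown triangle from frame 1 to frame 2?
(-2.3, 2.3)

The brown triangle was at (4.9, 3.3) in frame 1 and (2.6, 5.6) in frame 2.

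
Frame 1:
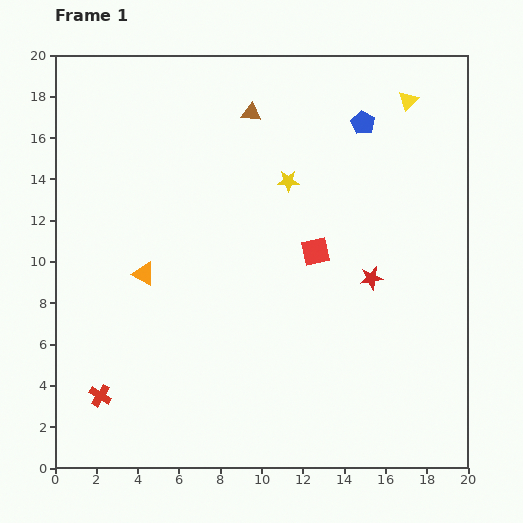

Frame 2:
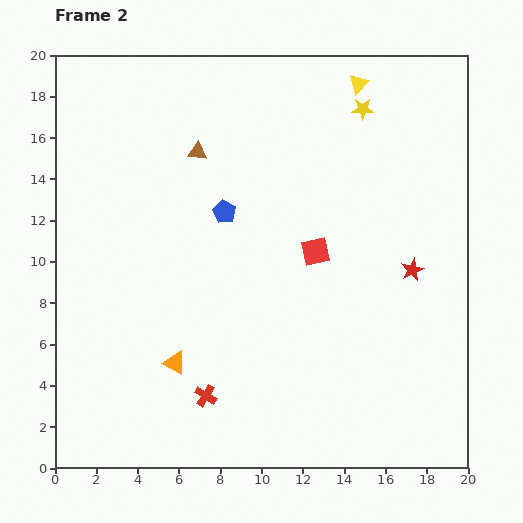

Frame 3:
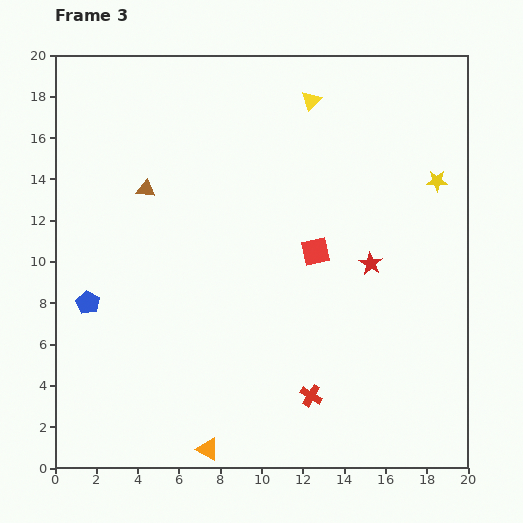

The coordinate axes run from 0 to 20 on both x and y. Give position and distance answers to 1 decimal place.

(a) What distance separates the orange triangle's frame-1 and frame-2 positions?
4.6

The orange triangle moved from (4.3, 9.4) to (5.8, 5.1), a distance of √(1.5² + 4.3²) ≈ 4.6.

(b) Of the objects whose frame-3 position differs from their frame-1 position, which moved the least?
the red star

(moved 0.7)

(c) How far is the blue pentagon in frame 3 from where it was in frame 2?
7.9

The blue pentagon moved from (8.2, 12.4) to (1.6, 8.0), a distance of √(6.6² + 4.4²) ≈ 7.9.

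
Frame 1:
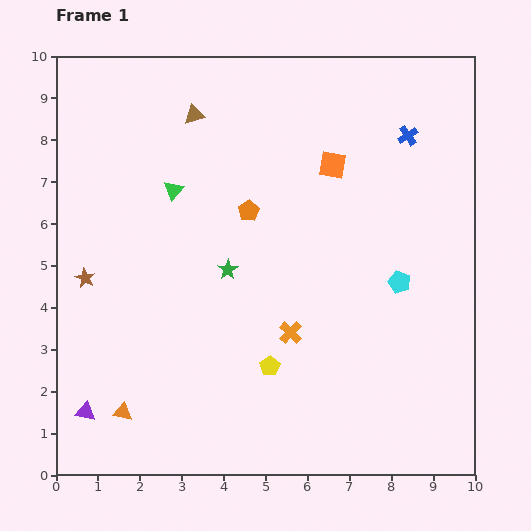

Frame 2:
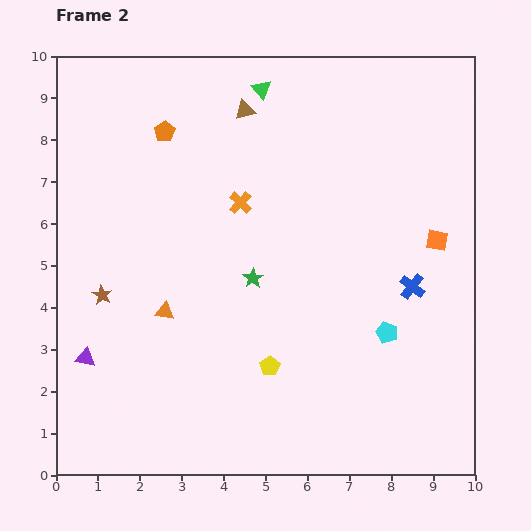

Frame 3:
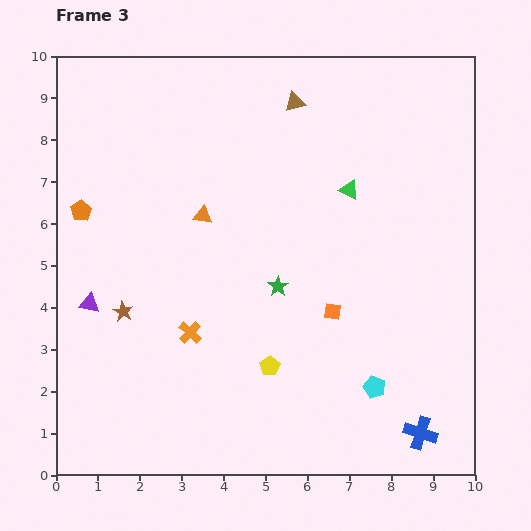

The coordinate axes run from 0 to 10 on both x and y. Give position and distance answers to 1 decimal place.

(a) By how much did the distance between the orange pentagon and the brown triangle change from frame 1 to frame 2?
-0.6

Distance in frame 1: 2.6. Distance in frame 2: 2.0.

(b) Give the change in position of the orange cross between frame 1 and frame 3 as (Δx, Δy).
(-2.4, 0.0)

The orange cross was at (5.6, 3.4) in frame 1 and (3.2, 3.4) in frame 3.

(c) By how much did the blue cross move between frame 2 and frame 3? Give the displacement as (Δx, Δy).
(0.2, -3.5)

The blue cross was at (8.5, 4.5) in frame 2 and (8.7, 1.0) in frame 3.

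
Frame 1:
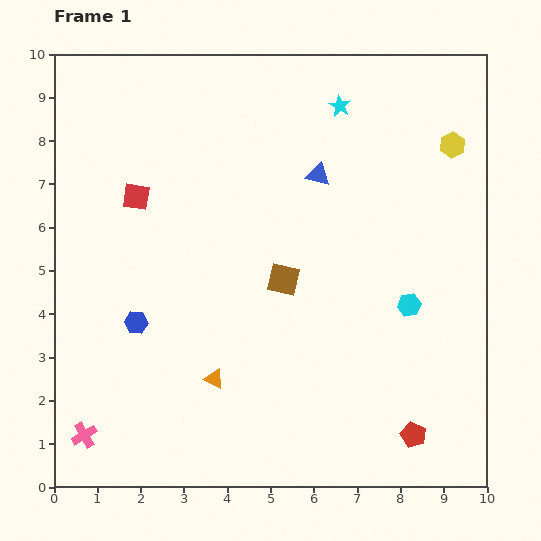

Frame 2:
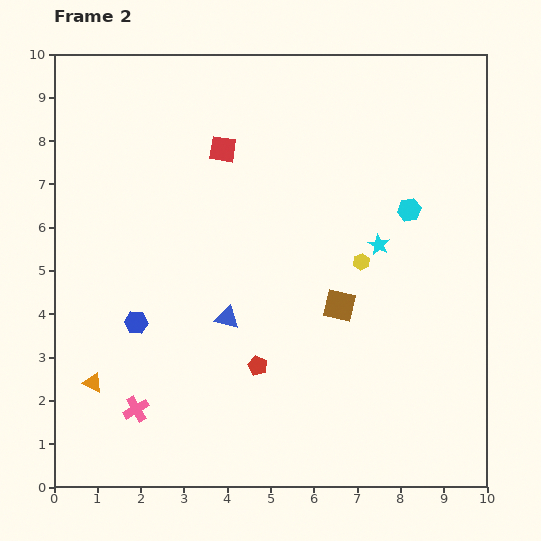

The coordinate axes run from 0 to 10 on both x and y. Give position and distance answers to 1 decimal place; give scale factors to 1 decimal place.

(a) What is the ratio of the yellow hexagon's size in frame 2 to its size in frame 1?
0.6×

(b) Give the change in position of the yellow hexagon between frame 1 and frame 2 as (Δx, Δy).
(-2.1, -2.7)

The yellow hexagon was at (9.2, 7.9) in frame 1 and (7.1, 5.2) in frame 2.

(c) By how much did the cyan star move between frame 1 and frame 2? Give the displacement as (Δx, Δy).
(0.9, -3.2)

The cyan star was at (6.6, 8.8) in frame 1 and (7.5, 5.6) in frame 2.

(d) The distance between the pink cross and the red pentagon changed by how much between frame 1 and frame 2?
-4.6

Distance in frame 1: 7.6. Distance in frame 2: 3.0.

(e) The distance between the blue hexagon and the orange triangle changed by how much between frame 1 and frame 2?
-0.5

Distance in frame 1: 2.2. Distance in frame 2: 1.7.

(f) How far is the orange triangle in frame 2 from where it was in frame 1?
2.8

The orange triangle moved from (3.7, 2.5) to (0.9, 2.4), a distance of √(2.8² + 0.1²) ≈ 2.8.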